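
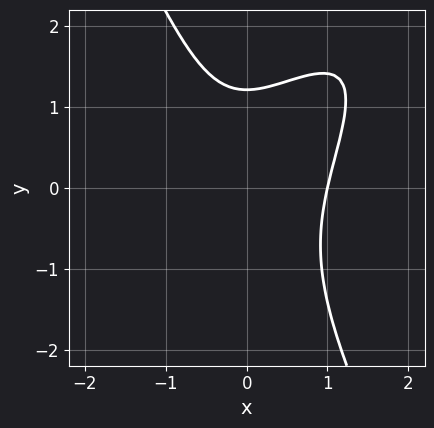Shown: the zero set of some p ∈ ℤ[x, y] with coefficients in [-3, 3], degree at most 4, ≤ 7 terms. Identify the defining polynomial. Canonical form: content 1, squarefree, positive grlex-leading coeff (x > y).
(a) deg p = 3. No degree-2 curve has this shape.
(b) Checking where it meets the axes: one x-axis crossing is at x = 1.
(c) These observations pin down the coefficients.

3*x^3 - 3*x^2*y + y^3 + y - 3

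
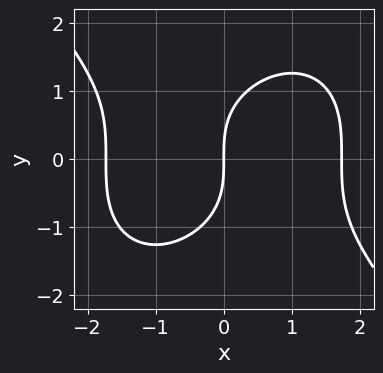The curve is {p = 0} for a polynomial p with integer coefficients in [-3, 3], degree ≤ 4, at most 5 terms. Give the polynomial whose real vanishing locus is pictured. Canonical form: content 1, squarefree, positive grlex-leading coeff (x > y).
x^3 + y^3 - 3*x

The degree is 3 — the shape is more complex than any degree-2 curve.
From the axis intercepts and sections: it meets the y-axis at y = 0 (among the integer gridlines); it meets the x-axis at x = 0 (among the integer gridlines).
Together with the visible shape, these determine p as stated.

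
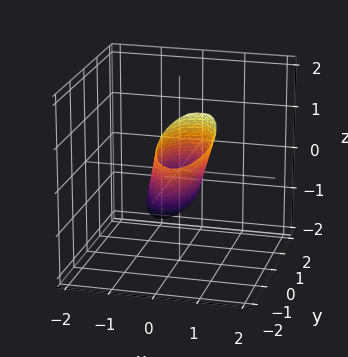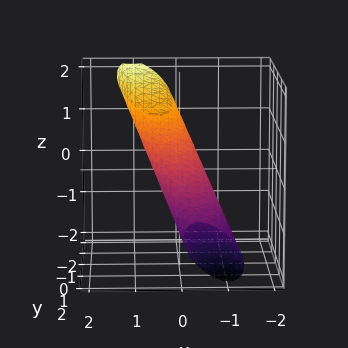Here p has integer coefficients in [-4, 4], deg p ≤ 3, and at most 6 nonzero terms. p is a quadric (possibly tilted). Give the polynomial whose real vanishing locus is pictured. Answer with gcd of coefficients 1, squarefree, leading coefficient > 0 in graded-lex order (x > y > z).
1. deg p = 2.
2. Observable constraints: the y-axis gridline crossings are at y ∈ {-1, 1}.
3. Solving for integer coefficients yields p as stated.

3*x^2 - 3*x*z + y^2 + 3*y*z + 3*z^2 - 1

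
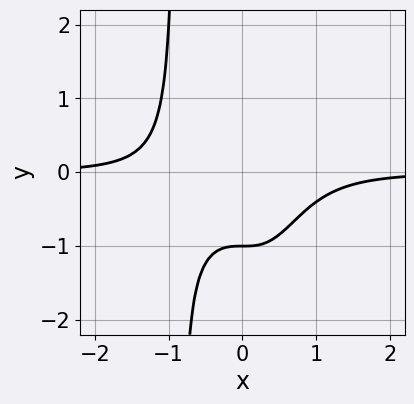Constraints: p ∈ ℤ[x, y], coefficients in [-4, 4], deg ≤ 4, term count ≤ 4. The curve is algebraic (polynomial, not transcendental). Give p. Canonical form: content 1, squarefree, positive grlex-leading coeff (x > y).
3*x^3*y + 2*y + 2

1. The degree is 4 — the shape is more complex than any degree-3 curve.
2. From the visible intercepts: no x-intercept at any integer in the box; one y-axis crossing is at y = -1.
3. Matching integer coefficients to the picture gives p.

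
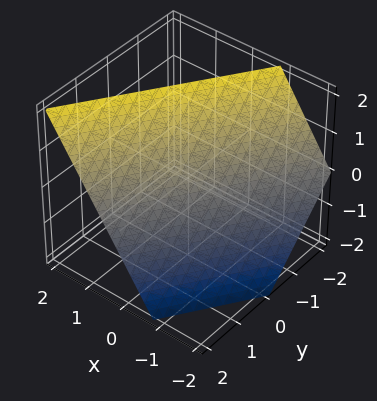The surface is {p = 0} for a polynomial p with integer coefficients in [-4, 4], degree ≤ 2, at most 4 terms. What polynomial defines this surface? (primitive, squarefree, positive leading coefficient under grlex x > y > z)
1. The degree is 1 — every cross-section is a straight line — this is a plane.
2. Checking where it meets the axes: it meets the z-axis at z = 1 (among the integer gridlines); it meets the y-axis at y = 1 (among the integer gridlines).
3. Assembling these constraints gives the stated polynomial.

3*x - 2*y - 2*z + 2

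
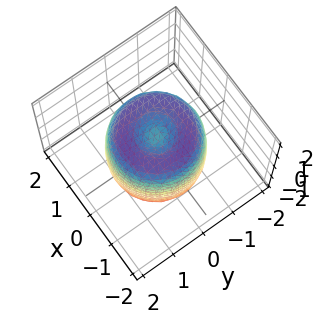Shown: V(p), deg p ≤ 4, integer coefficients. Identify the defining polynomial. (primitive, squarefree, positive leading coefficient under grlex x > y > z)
2*x^4 + 4*x^2*y^2 + 2*y^4 - 3*x^2 - 3*y^2 + z^2 - 1

The degree is 4 — no degree-3 surface has this shape.
By symmetry, the surface is invariant under rotation about z: p = q(x² + y², z).
Reading off the gridlines: the z-axis gridline crossings are at z ∈ {-1, 1}; a circular section at z = 0 has radius between 1 and 2.
The integer polynomial consistent with all of this is the stated p.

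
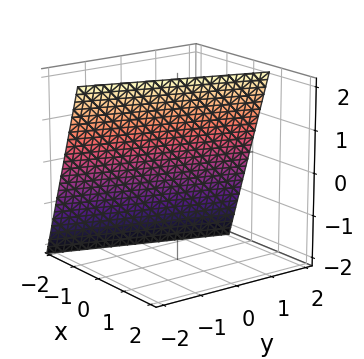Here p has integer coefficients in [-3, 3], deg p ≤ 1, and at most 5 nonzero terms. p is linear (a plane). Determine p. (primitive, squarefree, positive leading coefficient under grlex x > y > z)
First, deg p = 1. The surface is flat (a plane).
Next, observable constraints: it crosses the y-axis at the gridline y = 2; one z-axis crossing is at z = 2.
Finally, these observations pin down the coefficients.

3*x - y - z + 2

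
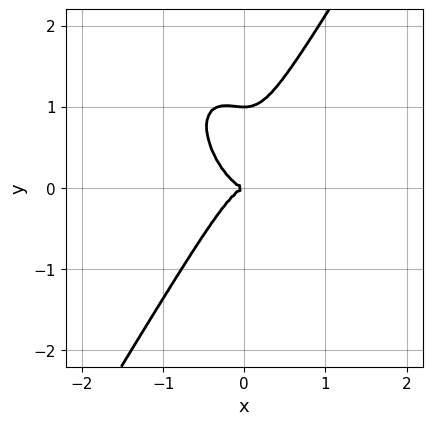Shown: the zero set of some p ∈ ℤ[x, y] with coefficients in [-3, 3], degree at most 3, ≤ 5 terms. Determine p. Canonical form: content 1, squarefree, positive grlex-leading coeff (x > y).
3*x^3 + x^2*y - y^3 + y^2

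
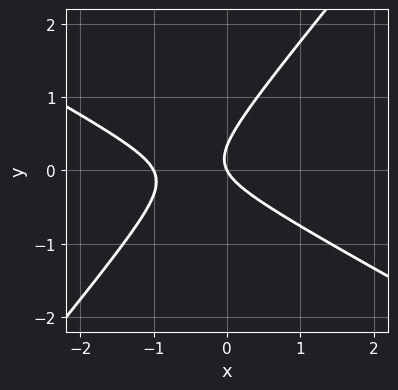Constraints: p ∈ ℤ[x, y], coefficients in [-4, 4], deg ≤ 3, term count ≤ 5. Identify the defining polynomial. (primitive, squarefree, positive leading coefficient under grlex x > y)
2*x^2 + 2*x*y - 3*y^2 + 2*x + y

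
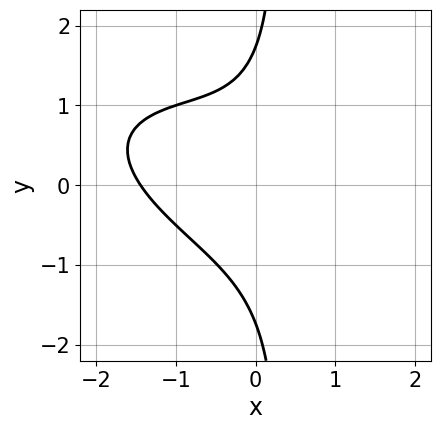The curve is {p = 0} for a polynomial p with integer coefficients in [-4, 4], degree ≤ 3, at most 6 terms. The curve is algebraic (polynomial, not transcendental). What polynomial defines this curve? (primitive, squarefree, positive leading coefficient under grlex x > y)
Degree: the shape is more complex than any degree-2 curve, so deg p = 3.
Solving for integer coefficients yields p as stated.

x^3 + 2*x^2*y + 3*x*y^2 - y^2 + 3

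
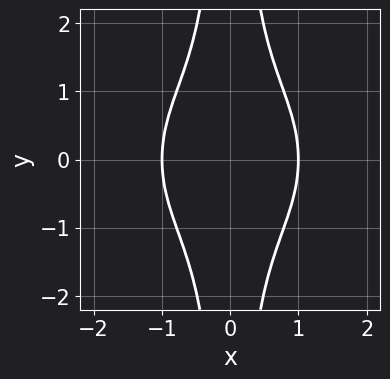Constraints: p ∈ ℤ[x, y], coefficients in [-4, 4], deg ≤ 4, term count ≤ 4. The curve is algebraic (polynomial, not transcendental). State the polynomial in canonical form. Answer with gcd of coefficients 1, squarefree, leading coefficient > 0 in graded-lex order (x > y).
x^4 + x^2*y^2 - 1

(a) The degree is 4 — the shape is more complex than any degree-3 curve.
(b) Symmetries: it's symmetric under y → −y, forcing even powers of y; it's symmetric under x → −x, forcing even powers of x.
(c) From the axis intercepts and sections: no y-intercept at any integer in the box; among the integer gridlines, it crosses the x-axis at x ∈ {-1, 1}.
(d) Matching integer coefficients to the picture gives p.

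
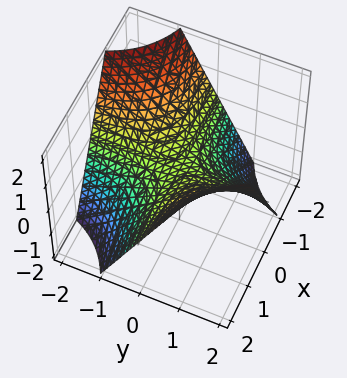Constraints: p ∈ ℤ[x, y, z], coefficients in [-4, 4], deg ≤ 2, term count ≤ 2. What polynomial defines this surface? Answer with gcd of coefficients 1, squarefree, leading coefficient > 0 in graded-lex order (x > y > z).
deg p = 2.
From the axis intercepts and sections: every point of the y-axis in the box is on the surface; every point of the x-axis in the box is on the surface; it meets the z-axis at z = 0 (among the integer gridlines).
These observations pin down the coefficients.

x*y - z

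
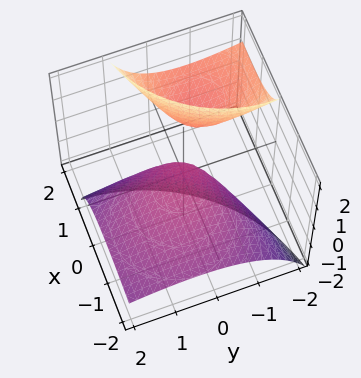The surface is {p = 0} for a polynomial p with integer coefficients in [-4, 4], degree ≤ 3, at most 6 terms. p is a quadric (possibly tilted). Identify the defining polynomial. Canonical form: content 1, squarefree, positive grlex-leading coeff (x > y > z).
x^2 - 3*x*z + y^2 + 2*y*z + 2*z

First, the picture has 2 separate pieces. They look like related sheets of one shape, so recover p as a whole.
Then, the degree is 2 — the shape is more complex than any degree-1 surface.
Next, against the integer gridlines: one x-axis crossing is at x = 0; it crosses the z-axis at the gridline z = 0; it crosses the y-axis at the gridline y = 0.
Finally, fitting integer coefficients to these (and the overall shape) gives p.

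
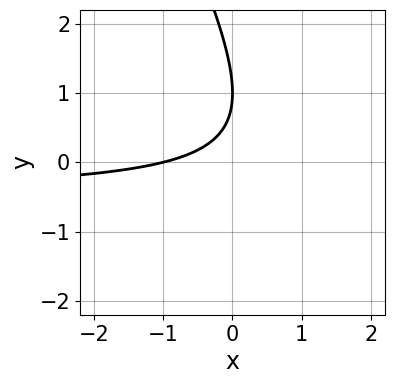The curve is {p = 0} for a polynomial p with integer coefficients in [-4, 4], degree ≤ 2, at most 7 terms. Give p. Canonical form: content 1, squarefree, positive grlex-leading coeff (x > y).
2*x*y + y^2 + x - 2*y + 1

(a) The degree is 2 — a generic line meets the curve in up to 2 points.
(b) Observable constraints: one y-axis crossing is at y = 1; it crosses the x-axis at the gridline x = -1.
(c) The integer polynomial consistent with all of this is the stated p.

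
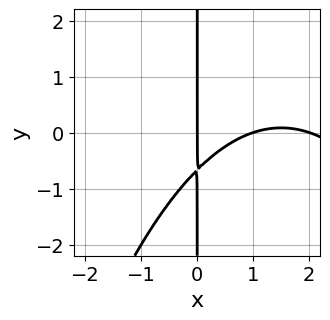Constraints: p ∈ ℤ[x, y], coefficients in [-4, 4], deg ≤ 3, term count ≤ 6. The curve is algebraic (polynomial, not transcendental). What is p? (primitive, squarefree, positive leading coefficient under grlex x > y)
x^3 - 3*x^2 + 3*x*y + 2*x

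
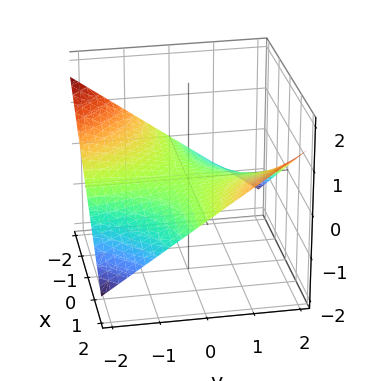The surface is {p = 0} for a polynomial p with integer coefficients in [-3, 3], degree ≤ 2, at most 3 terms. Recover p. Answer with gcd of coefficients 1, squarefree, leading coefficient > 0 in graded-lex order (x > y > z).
x*y - 3*z

(a) The degree is 2 — a saddle surface; a quadric.
(b) Checking where it meets the axes: it crosses the z-axis at the gridline z = 0; the visible y-axis segment lies entirely on the surface; the visible x-axis segment lies entirely on the surface.
(c) The integer polynomial consistent with all of this is the stated p.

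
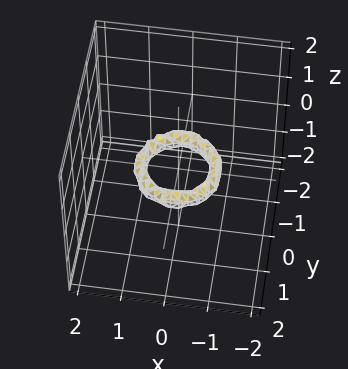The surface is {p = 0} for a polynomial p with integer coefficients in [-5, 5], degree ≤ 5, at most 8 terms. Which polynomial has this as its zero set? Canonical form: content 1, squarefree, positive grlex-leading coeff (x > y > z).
2*x^4 + 4*x^2*y^2 + 2*y^4 - 3*x^2 - 3*y^2 + 2*z^2 + 1

Degree: a generic line meets the surface in up to 4 points, so deg p = 4.
Symmetry: the z-axis is an axis of rotation, so x and y enter only as x² + y².
Reading off the gridlines: a circular section at z = 0 has radius between 0 and 1; it misses every integer gridline on the z-axis; the x-axis gridline crossings are at x ∈ {-1, 1}.
Together with the visible shape, these determine p as stated.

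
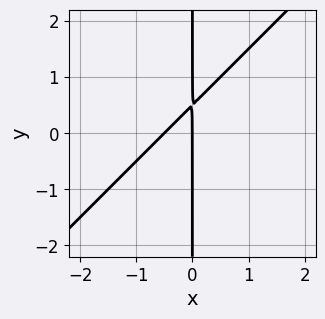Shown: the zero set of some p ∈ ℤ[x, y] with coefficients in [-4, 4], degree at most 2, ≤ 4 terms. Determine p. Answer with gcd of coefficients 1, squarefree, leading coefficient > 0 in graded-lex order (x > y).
First, deg p = 2. No degree-1 curve has this shape.
Then, against the integer gridlines: one x-axis crossing is at x = 0; every point of the y-axis in the box is on the curve.
Finally, solving for integer coefficients yields p as stated.

2*x^2 - 2*x*y + x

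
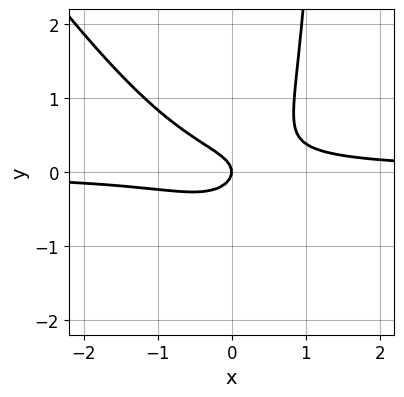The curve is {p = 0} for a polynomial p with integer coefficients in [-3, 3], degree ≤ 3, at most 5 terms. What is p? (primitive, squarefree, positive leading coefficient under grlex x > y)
3*x^2*y + 2*x*y^2 - 3*y^2 - x

The degree is 3 — no degree-2 curve has this shape.
Checking where it meets the axes: one x-axis crossing is at x = 0; one y-axis crossing is at y = 0.
Together with the visible shape, these determine p as stated.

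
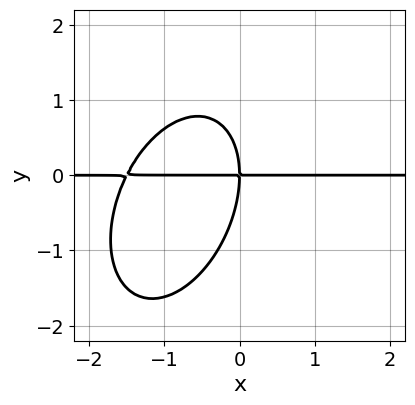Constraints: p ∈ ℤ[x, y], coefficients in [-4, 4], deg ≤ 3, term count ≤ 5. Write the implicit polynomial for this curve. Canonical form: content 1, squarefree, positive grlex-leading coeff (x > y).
2*x^2*y - x*y^2 + y^3 + 3*x*y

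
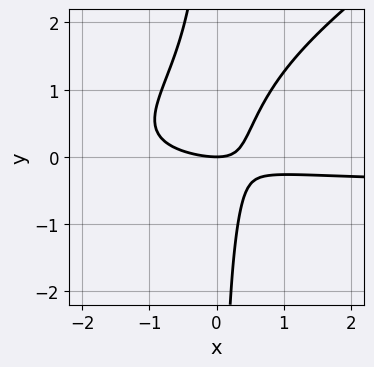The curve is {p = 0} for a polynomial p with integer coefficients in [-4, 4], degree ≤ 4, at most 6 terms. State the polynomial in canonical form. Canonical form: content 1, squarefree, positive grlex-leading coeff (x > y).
First, degree: no degree-2 curve has this shape, so deg p = 3.
Then, against the integer gridlines: it meets the y-axis at y = 0 (among the integer gridlines); one x-axis crossing is at x = 0.
Finally, assembling these constraints gives the stated polynomial.

2*x^2*y - 3*x*y^2 + x^2 + 3*x*y - 2*y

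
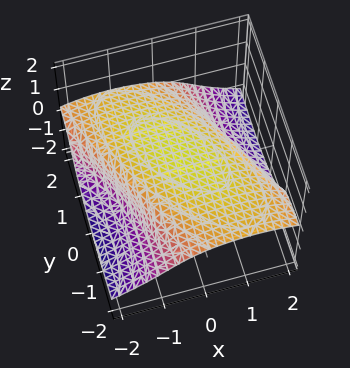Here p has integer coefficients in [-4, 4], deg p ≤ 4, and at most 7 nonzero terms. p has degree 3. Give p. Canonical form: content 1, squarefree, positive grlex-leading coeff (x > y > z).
deg p = 3. No degree-2 surface has this shape.
From the visible intercepts: no y-intercept at any integer in the box.
Matching integer coefficients to the picture gives p.

y^2*z + 3*z^3 + x^2 + x*y - 2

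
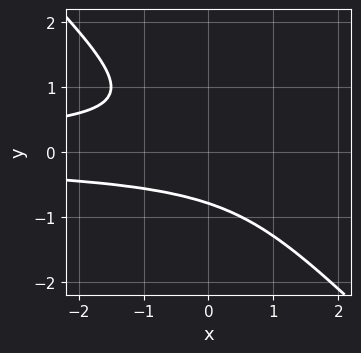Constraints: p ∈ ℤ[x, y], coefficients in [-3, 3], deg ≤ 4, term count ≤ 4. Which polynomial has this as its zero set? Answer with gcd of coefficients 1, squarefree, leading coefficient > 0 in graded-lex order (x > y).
1. Degree: the shape is more complex than any degree-2 curve, so deg p = 3.
2. Reading off the gridlines: the curve avoids every integer x-axis point in the box.
3. Matching integer coefficients to the picture gives p.

2*x*y^2 + 2*y^3 + 1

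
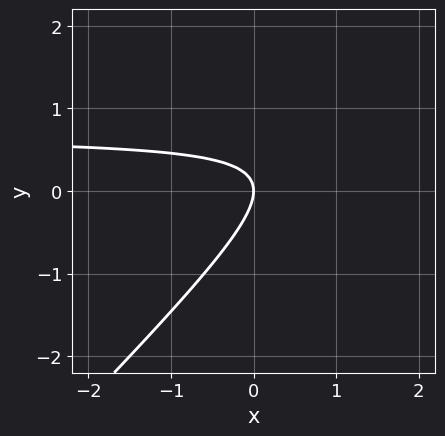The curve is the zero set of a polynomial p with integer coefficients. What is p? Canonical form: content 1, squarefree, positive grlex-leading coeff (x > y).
3*x*y - 3*y^2 - 2*x

1. The degree is 2 — the shape is more complex than any degree-1 curve.
2. Checking where it meets the axes: it meets the x-axis at x = 0 (among the integer gridlines); it crosses the y-axis at the gridline y = 0.
3. Solving for integer coefficients yields p as stated.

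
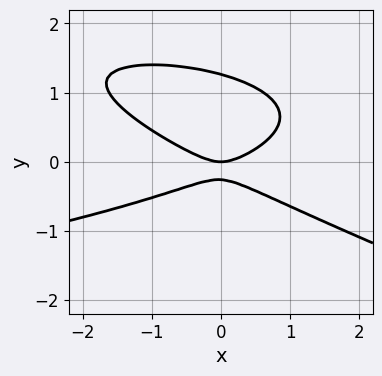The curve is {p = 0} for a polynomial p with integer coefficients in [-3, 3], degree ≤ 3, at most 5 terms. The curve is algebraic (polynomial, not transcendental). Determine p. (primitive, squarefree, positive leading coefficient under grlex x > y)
x*y^2 + 3*y^3 + x^2 - 3*y^2 - y

First, the degree is 3 — the shape is more complex than any degree-2 curve.
Then, checking where it meets the axes: it crosses the x-axis at the gridline x = 0; one y-axis crossing is at y = 0.
Finally, together with the visible shape, these determine p as stated.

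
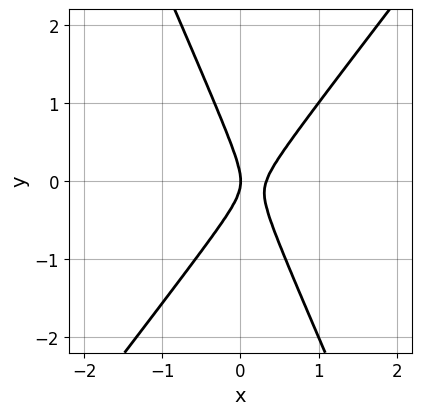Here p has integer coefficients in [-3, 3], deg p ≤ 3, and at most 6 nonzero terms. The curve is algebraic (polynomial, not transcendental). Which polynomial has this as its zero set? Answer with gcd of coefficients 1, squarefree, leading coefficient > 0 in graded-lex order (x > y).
3*x^2 - x*y - y^2 - x

First, deg p = 2. A generic line meets the curve in up to 2 points.
Then, checking where it meets the axes: one y-axis crossing is at y = 0; it crosses the x-axis at the gridline x = 0.
Finally, matching integer coefficients to the picture gives p.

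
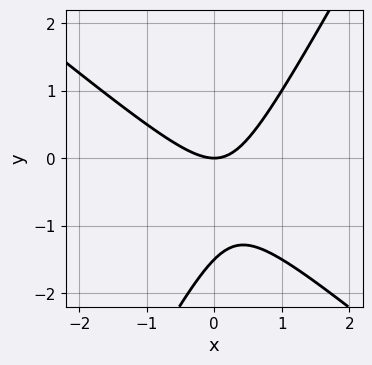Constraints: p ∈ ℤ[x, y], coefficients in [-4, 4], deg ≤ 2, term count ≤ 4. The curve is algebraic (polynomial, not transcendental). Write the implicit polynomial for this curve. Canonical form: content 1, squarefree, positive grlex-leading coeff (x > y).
deg p = 2. The shape is more complex than any degree-1 curve.
Checking where it meets the axes: one y-axis crossing is at y = 0; it meets the x-axis at x = 0 (among the integer gridlines).
Matching integer coefficients to the picture gives p.

3*x^2 + 2*x*y - 2*y^2 - 3*y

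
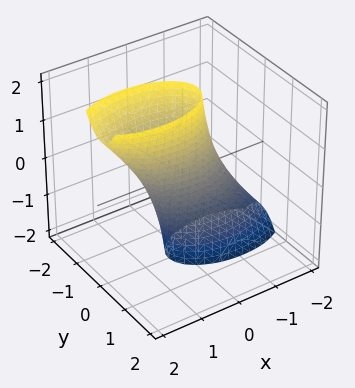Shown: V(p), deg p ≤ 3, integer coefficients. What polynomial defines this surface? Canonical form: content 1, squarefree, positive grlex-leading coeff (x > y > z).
1. deg p = 2. No degree-1 surface has this shape.
2. Against the integer gridlines: the x-axis gridline crossings are at x ∈ {-1, 1}; it misses every integer gridline on the z-axis.
3. Putting this together gives p.

x^2 - x*z + 3*y^2 - 1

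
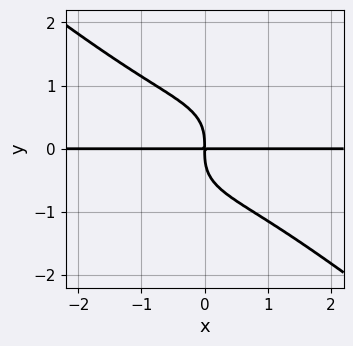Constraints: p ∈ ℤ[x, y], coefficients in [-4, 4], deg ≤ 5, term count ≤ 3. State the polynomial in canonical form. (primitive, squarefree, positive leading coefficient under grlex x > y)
(a) deg p = 4.
(b) From the axis intercepts and sections: the visible x-axis segment lies entirely on the curve.
(c) Matching integer coefficients to the picture gives p.

x^3*y + 2*y^4 + 2*x*y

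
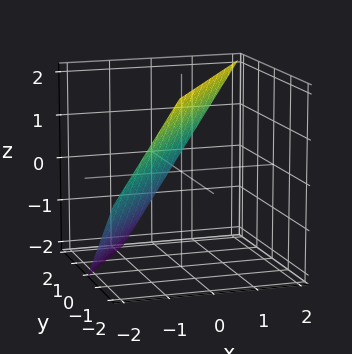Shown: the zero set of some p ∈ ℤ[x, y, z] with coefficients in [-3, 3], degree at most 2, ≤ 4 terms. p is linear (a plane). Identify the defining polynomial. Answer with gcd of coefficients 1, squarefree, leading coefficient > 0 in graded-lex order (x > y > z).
3*x - 2*y - 2*z + 2

(a) Degree: every cross-section is a straight line — this is a plane, so deg p = 1.
(b) Against the integer gridlines: it crosses the y-axis at the gridline y = 1; it meets the z-axis at z = 1 (among the integer gridlines).
(c) Assembling these constraints gives the stated polynomial.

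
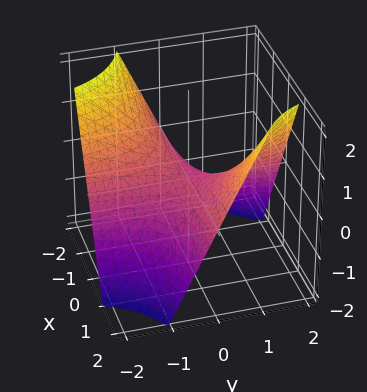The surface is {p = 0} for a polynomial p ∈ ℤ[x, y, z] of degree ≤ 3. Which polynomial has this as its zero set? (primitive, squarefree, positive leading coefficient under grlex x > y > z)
x*y - z

(a) The degree is 2 — a saddle surface; a quadric.
(b) Against the integer gridlines: one z-axis crossing is at z = 0; every point of the y-axis in the box is on the surface; the visible x-axis segment lies entirely on the surface.
(c) Together with the visible shape, these determine p as stated.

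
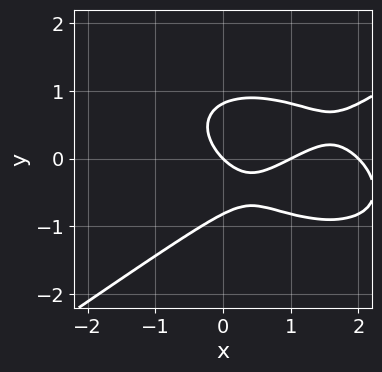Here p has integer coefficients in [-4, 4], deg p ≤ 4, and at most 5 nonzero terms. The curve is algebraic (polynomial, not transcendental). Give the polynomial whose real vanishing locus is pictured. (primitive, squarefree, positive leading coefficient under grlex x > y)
x^3 - 3*y^3 - 3*x^2 + 2*x + 2*y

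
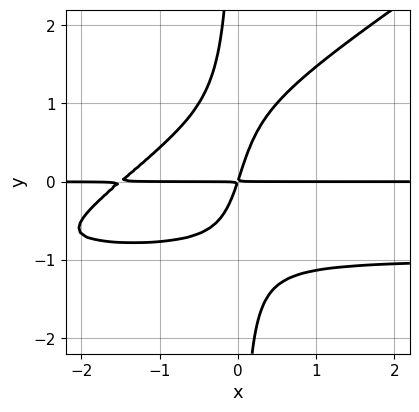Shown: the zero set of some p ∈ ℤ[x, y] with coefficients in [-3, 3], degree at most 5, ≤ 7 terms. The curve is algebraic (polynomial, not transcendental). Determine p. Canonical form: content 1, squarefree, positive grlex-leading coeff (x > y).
First, deg p = 4. A generic line meets the curve in up to 4 points.
Then, from the visible intercepts: the visible x-axis segment lies entirely on the curve.
Finally, fitting integer coefficients to these (and the overall shape) gives p.

2*x^2*y^2 - 3*x*y^3 + 2*x^2*y + 3*x*y - y^2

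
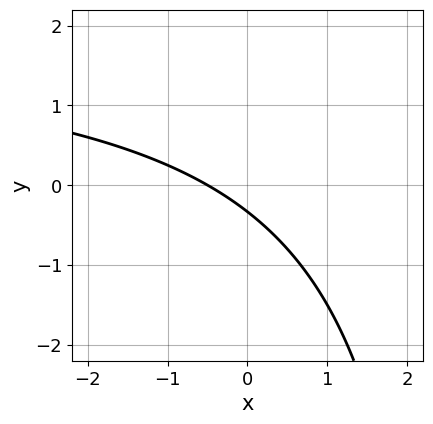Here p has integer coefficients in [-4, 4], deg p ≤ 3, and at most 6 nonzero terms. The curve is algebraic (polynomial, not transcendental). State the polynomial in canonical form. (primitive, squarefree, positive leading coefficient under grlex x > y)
x*y - 2*x - 3*y - 1

The degree is 2 — the shape is more complex than any degree-1 curve.
Matching integer coefficients to the picture gives p.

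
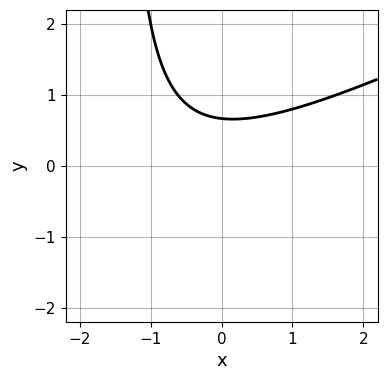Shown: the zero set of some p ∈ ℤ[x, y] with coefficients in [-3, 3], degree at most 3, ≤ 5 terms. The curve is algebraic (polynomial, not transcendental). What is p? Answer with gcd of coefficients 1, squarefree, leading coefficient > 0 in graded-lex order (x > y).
x^2 - 2*x*y + x - 3*y + 2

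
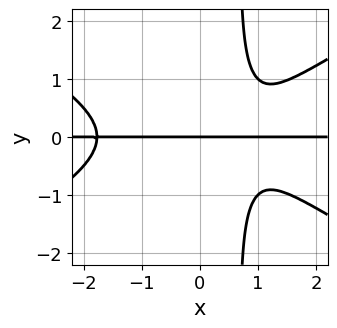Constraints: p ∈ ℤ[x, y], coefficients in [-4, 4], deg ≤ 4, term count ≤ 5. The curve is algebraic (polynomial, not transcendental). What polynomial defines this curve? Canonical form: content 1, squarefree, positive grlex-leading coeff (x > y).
1. The degree is 4 — no degree-3 curve has this shape.
2. From the visible intercepts: the visible x-axis segment lies entirely on the curve; one y-axis crossing is at y = 0.
3. These observations pin down the coefficients.

x^3*y - 3*x*y^3 + 2*y^3 - 2*x*y + 2*y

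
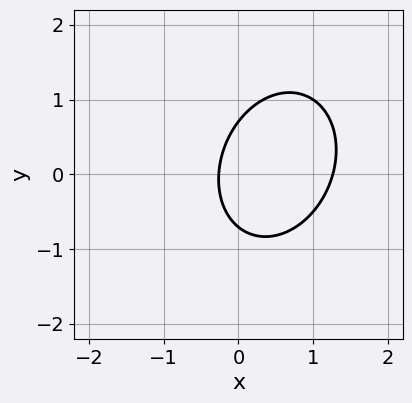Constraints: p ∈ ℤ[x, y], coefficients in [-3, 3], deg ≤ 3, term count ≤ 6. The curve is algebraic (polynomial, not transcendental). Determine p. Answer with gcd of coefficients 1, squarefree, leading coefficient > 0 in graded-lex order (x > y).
3*x^2 - x*y + 2*y^2 - 3*x - 1

deg p = 2. A generic line meets the curve in up to 2 points.
The integer polynomial consistent with all of this is the stated p.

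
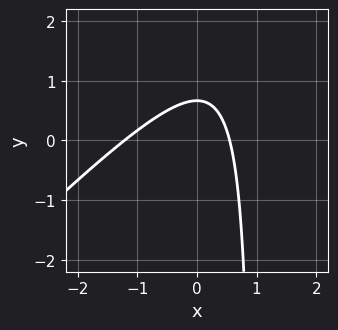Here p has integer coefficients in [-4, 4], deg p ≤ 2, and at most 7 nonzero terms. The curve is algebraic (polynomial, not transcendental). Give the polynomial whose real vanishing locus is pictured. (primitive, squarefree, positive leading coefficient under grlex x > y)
1. deg p = 2. A generic line meets the curve in up to 2 points.
2. The integer polynomial consistent with all of this is the stated p.

3*x^2 - 3*x*y + 2*x + 3*y - 2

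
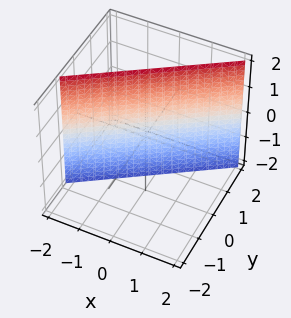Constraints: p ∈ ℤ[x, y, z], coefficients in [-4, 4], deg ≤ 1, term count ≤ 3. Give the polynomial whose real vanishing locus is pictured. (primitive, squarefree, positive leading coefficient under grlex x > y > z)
1. Degree: the surface is flat (a plane), so deg p = 1.
2. Against the integer gridlines: it misses every integer gridline on the z-axis; it meets the x-axis at x = -1 (among the integer gridlines).
3. Together with the visible shape, these determine p as stated.

2*x - 3*y + 2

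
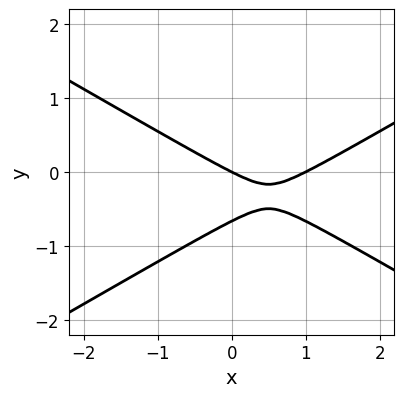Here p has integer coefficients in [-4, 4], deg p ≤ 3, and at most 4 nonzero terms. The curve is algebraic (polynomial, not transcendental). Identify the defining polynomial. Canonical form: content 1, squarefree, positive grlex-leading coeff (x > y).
x^2 - 3*y^2 - x - 2*y

1. deg p = 2. No degree-1 curve has this shape.
2. From the visible intercepts: one y-axis crossing is at y = 0; among the integer gridlines, it crosses the x-axis at x ∈ {0, 1}.
3. These observations pin down the coefficients.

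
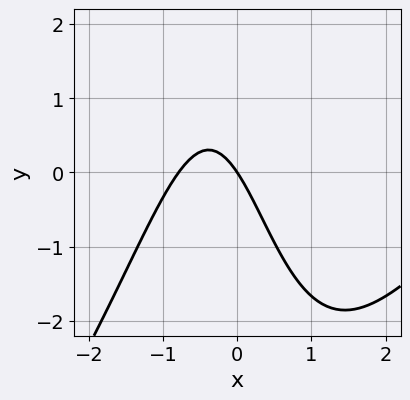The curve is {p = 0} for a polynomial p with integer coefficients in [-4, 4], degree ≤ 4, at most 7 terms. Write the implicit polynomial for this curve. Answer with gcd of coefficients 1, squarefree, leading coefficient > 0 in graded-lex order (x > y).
x^3 - x^2*y - 3*x^2 - 3*x - 2*y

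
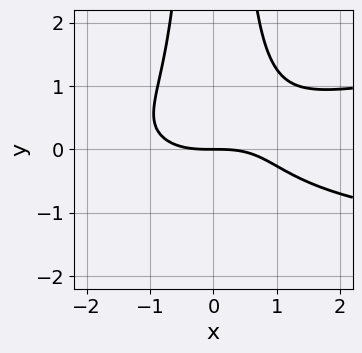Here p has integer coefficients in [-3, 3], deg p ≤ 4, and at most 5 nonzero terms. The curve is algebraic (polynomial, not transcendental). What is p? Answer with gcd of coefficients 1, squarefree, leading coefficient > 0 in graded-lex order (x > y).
3*x^2*y^2 - x^3 - 3*y

First, deg p = 4. No degree-3 curve has this shape.
Next, checking where it meets the axes: it meets the y-axis at y = 0 (among the integer gridlines); it meets the x-axis at x = 0 (among the integer gridlines).
Finally, putting this together gives p.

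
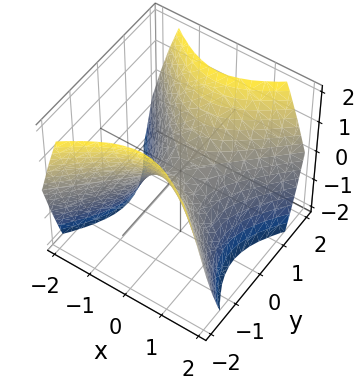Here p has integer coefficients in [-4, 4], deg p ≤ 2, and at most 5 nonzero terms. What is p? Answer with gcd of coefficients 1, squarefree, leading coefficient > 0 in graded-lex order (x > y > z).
x^2 - y^2 + z

(a) The degree is 2 — a hyperbolic paraboloid; a quadric.
(b) Symmetries: the x ↦ −x reflection is a symmetry, so x appears only in even powers; it's symmetric under y → −y, forcing even powers of y.
(c) Checking where it meets the axes: it crosses the z-axis at the gridline z = 0; it crosses the y-axis at the gridline y = 0; it crosses the x-axis at the gridline x = 0.
(d) Together with the visible shape, these determine p as stated.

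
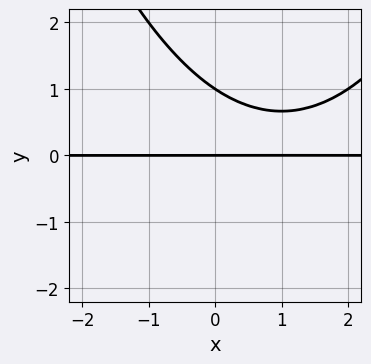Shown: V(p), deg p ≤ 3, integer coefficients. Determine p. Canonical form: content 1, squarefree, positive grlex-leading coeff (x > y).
First, the degree is 3 — the shape is more complex than any degree-2 curve.
Then, against the integer gridlines: the y-axis gridline crossings are at y ∈ {0, 1}; the visible x-axis segment lies entirely on the curve.
Finally, putting this together gives p.

x^2*y - 2*x*y - 3*y^2 + 3*y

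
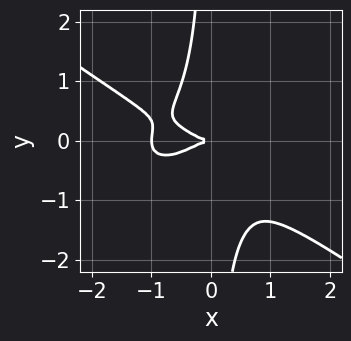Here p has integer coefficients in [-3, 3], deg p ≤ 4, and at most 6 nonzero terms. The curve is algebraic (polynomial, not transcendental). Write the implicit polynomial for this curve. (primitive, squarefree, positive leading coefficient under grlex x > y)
(a) The degree is 4 — the shape is more complex than any degree-3 curve.
(b) Against the integer gridlines: among the integer gridlines, it crosses the x-axis at x ∈ {-1, 0}; it meets the y-axis at y = 0 (among the integer gridlines).
(c) The integer polynomial consistent with all of this is the stated p.

x^4 + 3*x*y^3 + x^3 + x*y^2 + 2*y^2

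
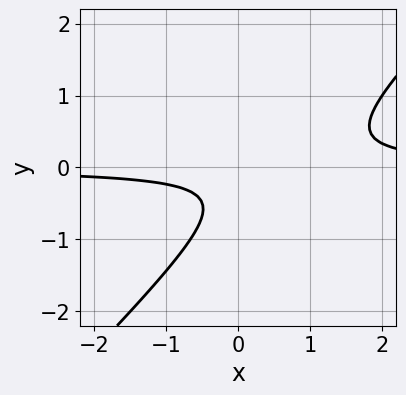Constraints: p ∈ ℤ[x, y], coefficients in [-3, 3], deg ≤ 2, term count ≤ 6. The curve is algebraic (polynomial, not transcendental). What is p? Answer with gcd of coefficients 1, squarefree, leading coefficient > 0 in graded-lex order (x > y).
1. Degree: no degree-1 curve has this shape, so deg p = 2.
2. Checking where it meets the axes: the curve avoids every integer y-axis point in the box; no x-intercept at any integer in the box.
3. Fitting integer coefficients to these (and the overall shape) gives p.

3*x*y - 3*y^2 - 2*y - 1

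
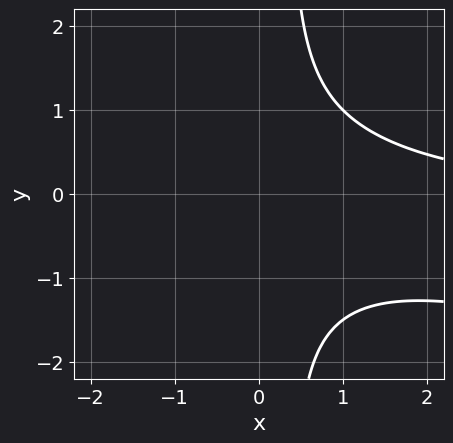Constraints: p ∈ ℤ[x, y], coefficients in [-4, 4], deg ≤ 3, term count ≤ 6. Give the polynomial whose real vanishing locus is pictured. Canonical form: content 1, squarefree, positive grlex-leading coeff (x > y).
x^2*y + 3*x*y^2 - y^2 - 3

1. Degree: the shape is more complex than any degree-2 curve, so deg p = 3.
2. Against the integer gridlines: the curve avoids every integer x-axis point in the box; no y-intercept at any integer in the box.
3. These observations pin down the coefficients.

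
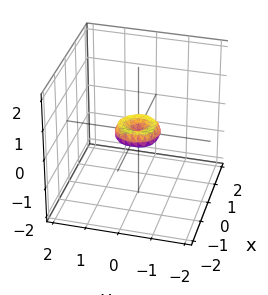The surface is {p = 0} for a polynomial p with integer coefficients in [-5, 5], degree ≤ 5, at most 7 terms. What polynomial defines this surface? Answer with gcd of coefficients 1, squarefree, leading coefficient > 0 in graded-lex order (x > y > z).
1. The degree is 4 — no degree-3 surface has this shape.
2. Symmetries: rotational symmetry about the z-axis ⇒ p depends on x, y only through x² + y².
3. Against the integer gridlines: one y-axis crossing is at y = 0; it crosses the z-axis at the gridline z = 0.
4. Solving for integer coefficients yields p as stated.

2*x^4 + 4*x^2*y^2 + 2*y^4 - x^2 - y^2 + 2*z^2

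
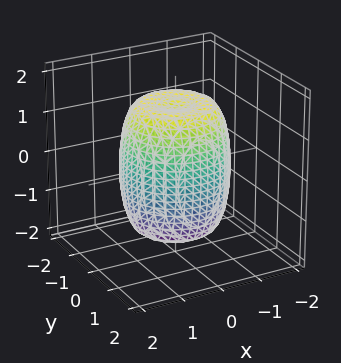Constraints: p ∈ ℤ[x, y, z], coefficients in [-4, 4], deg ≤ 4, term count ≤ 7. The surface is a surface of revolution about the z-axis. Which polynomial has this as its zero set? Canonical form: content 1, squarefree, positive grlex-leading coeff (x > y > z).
2*x^4 + 4*x^2*y^2 + 2*y^4 - 2*x^2 - 2*y^2 + z^2 - 2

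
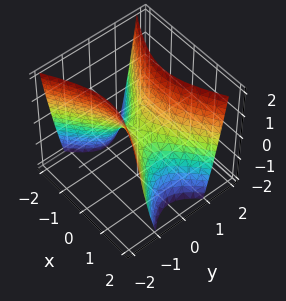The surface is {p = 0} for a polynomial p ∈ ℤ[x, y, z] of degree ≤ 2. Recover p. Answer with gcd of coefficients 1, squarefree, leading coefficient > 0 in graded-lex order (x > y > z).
First, degree: a saddle surface; a quadric, so deg p = 2.
Then, symmetries: the x ↦ −x reflection is a symmetry, so x appears only in even powers; mirror symmetry y ↦ −y ⇒ only even powers of y.
Next, from the visible intercepts: it meets the x-axis at x = 0 (among the integer gridlines); one z-axis crossing is at z = 0; it crosses the y-axis at the gridline y = 0.
Finally, solving for integer coefficients yields p as stated.

x^2 - 2*y^2 + z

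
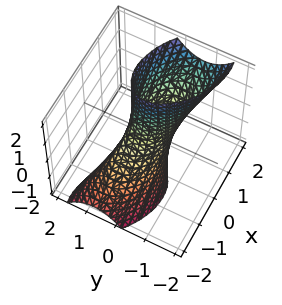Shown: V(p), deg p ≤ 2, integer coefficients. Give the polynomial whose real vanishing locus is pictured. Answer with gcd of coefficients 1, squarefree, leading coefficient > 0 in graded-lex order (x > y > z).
2*x^2 + 2*x*y - 2*x*z + 3*y^2 - 1

(a) The degree is 2 — a generic line meets the surface in up to 2 points.
(b) Reading off the gridlines: it misses every integer gridline on the z-axis.
(c) Solving for integer coefficients yields p as stated.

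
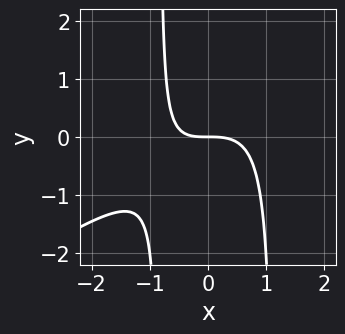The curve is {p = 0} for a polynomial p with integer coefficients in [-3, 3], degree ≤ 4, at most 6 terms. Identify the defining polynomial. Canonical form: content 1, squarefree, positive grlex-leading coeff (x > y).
2*x^3 - 3*x^2*y + x*y + 3*y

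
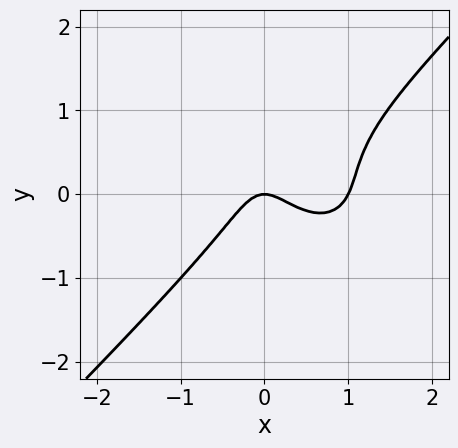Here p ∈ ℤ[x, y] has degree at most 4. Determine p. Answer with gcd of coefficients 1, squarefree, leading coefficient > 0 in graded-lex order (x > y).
2*x^3 - 2*y^3 - 2*x^2 + y^2 - y

The degree is 3 — the shape is more complex than any degree-2 curve.
Observable constraints: the x-axis gridline crossings are at x ∈ {0, 1}; one y-axis crossing is at y = 0.
Together with the visible shape, these determine p as stated.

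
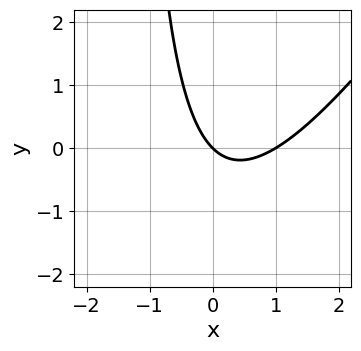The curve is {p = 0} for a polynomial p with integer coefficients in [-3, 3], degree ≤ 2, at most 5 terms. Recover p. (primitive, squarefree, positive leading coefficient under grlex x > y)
3*x^2 - 2*x*y - 3*x - 3*y

Degree: the shape is more complex than any degree-1 curve, so deg p = 2.
Checking where it meets the axes: it crosses the y-axis at the gridline y = 0; the x-axis gridline crossings are at x ∈ {0, 1}.
Matching integer coefficients to the picture gives p.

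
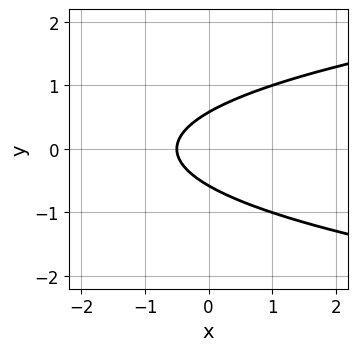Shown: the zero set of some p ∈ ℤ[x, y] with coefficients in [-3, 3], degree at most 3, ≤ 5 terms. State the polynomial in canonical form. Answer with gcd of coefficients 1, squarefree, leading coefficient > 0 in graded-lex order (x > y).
1. The degree is 2 — the shape is more complex than any degree-1 curve.
2. Symmetries: it's symmetric under y → −y, forcing even powers of y.
3. Putting this together gives p.

3*y^2 - 2*x - 1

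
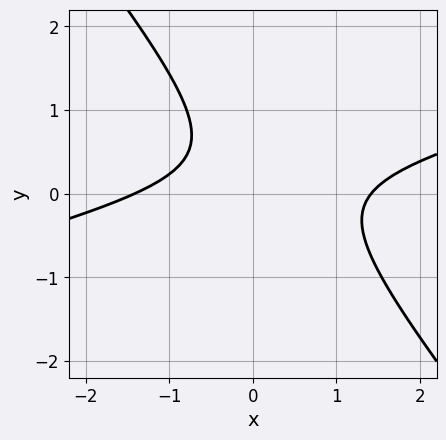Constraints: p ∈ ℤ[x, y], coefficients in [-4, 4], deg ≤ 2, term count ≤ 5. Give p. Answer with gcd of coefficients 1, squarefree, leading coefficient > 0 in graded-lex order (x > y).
x^2 - 3*x*y - 3*y^2 + 2*y - 2

First, the degree is 2 — a generic line meets the curve in up to 2 points.
Then, reading off the gridlines: no y-intercept at any integer in the box.
Finally, assembling these constraints gives the stated polynomial.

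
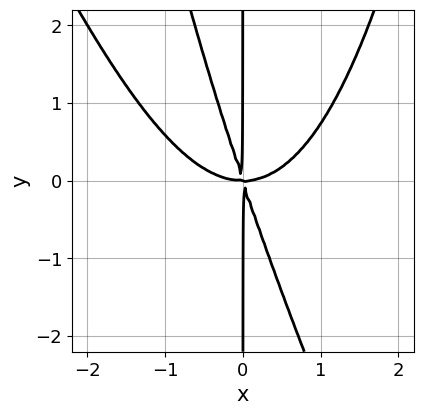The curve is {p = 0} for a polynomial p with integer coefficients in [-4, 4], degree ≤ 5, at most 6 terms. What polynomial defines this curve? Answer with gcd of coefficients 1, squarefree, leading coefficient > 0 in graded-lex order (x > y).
(a) Degree: the shape is more complex than any degree-3 curve, so deg p = 4.
(b) Against the integer gridlines: the visible y-axis segment lies entirely on the curve.
(c) Fitting integer coefficients to these (and the overall shape) gives p.

2*x^4 + x^3*y - 3*x^2*y - x*y^2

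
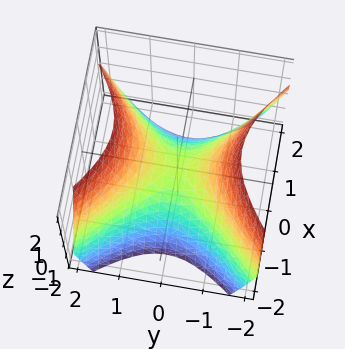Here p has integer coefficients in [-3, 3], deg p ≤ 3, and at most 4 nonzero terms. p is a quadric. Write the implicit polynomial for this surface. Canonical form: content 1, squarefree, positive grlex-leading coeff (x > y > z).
x^2 - y^2 + z

Degree: a saddle surface; a quadric, so deg p = 2.
Symmetries: it's symmetric under x → −x, forcing even powers of x; mirror symmetry y ↦ −y ⇒ only even powers of y.
Observable constraints: it meets the y-axis at y = 0 (among the integer gridlines); it crosses the z-axis at the gridline z = 0.
Fitting integer coefficients to these (and the overall shape) gives p.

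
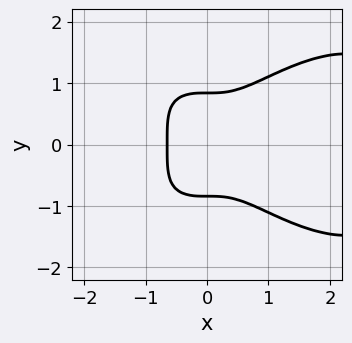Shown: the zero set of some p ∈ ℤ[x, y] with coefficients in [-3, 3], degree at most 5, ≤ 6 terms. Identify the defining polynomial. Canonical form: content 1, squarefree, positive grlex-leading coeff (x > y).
x^4 + 2*y^4 - 3*x^3 - 1

First, deg p = 4. A generic line meets the curve in up to 4 points.
Next, symmetries: it's symmetric under y → −y, forcing even powers of y.
Finally, assembling these constraints gives the stated polynomial.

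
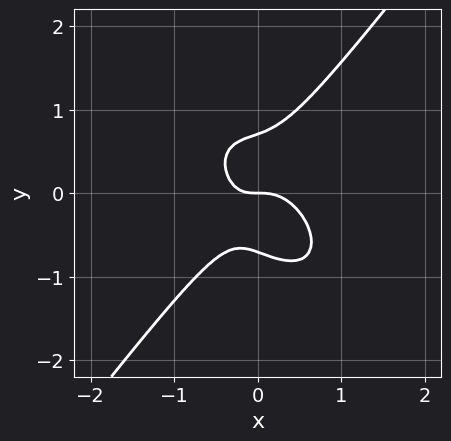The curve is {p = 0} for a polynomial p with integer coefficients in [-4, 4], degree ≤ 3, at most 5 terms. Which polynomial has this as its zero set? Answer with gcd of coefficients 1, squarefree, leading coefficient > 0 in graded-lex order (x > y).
3*x^3 + x^2*y - 2*y^3 + x*y + y

1. deg p = 3.
2. Observable constraints: it crosses the x-axis at the gridline x = 0; one y-axis crossing is at y = 0.
3. Solving for integer coefficients yields p as stated.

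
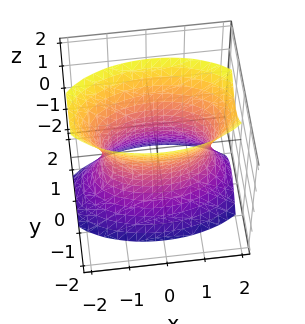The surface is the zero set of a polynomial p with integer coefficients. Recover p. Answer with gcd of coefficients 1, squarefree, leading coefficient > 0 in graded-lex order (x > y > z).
x^2 + 3*y^2 - z^2 - 2

(a) The degree is 2 — an hourglass — one-sheet hyperboloid; a quadric.
(b) Symmetries: it's symmetric under x → −x, forcing even powers of x; it's symmetric under z → −z, forcing even powers of z; it's symmetric under y → −y, forcing even powers of y.
(c) From the axis intercepts and sections: the surface avoids every integer z-axis point in the box.
(d) Assembling these constraints gives the stated polynomial.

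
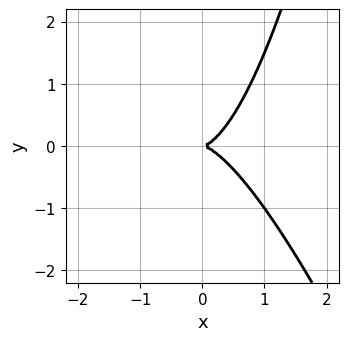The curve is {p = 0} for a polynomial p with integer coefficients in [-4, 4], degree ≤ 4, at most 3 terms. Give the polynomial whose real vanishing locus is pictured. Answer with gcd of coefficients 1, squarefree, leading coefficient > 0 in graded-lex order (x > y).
(a) Degree: no degree-2 curve has this shape, so deg p = 3.
(b) Reading off the gridlines: one x-axis crossing is at x = 0; one y-axis crossing is at y = 0.
(c) The integer polynomial consistent with all of this is the stated p.

3*x^3 + x^2*y - 2*y^2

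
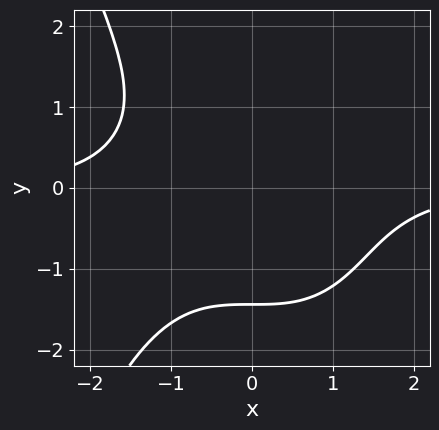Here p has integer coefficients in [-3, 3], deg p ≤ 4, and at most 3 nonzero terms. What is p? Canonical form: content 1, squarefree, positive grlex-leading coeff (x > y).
(a) deg p = 4. A generic line meets the curve in up to 4 points.
(b) Reading off the gridlines: no x-intercept at any integer in the box.
(c) These observations pin down the coefficients.

x^3*y + y^3 + 3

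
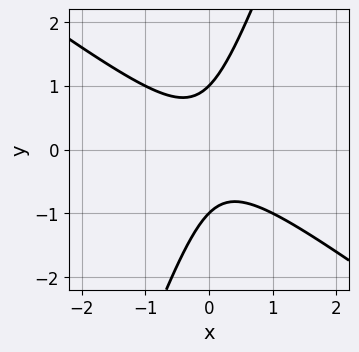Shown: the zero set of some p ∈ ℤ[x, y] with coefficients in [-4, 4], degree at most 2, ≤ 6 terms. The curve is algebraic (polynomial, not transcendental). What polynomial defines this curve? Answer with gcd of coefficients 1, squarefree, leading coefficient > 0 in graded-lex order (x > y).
2*x^2 + 2*x*y - y^2 + 1

Degree: the shape is more complex than any degree-1 curve, so deg p = 2.
Reading off the gridlines: no x-intercept at any integer in the box; among the integer gridlines, it crosses the y-axis at y ∈ {-1, 1}.
The integer polynomial consistent with all of this is the stated p.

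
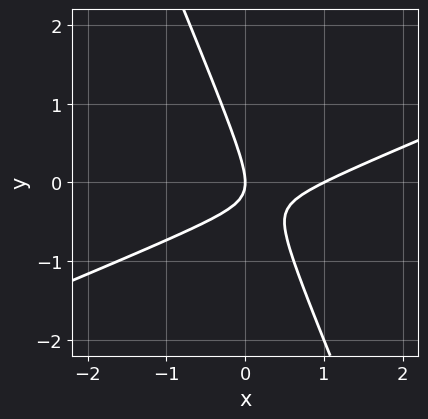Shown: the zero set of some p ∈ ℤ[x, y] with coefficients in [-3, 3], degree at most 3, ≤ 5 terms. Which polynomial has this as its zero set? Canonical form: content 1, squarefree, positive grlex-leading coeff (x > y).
First, the degree is 2 — a generic line meets the curve in up to 2 points.
Next, checking where it meets the axes: it meets the y-axis at y = 0 (among the integer gridlines); among the integer gridlines, it crosses the x-axis at x ∈ {0, 1}.
Finally, putting this together gives p.

x^2 - 2*x*y - y^2 - x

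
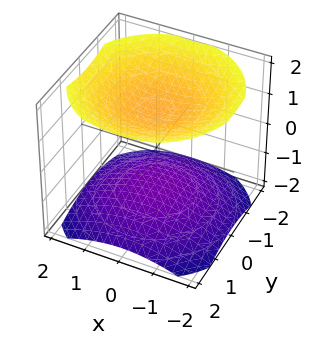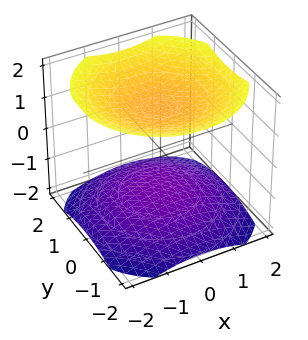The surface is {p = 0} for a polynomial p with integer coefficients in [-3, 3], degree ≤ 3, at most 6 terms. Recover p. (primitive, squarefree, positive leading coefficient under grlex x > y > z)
x^2 + y^2 - 2*z^2 + 3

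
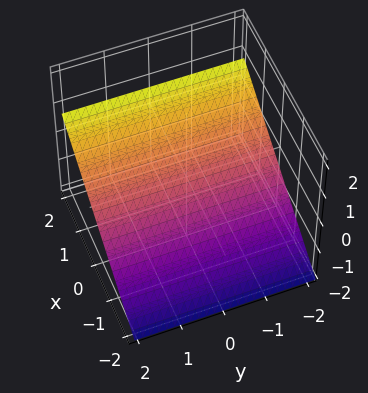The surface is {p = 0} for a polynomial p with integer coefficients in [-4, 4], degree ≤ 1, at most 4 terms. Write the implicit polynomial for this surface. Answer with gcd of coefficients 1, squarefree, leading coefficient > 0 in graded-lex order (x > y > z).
2*x - 3*z - 2

First, the degree is 1 — the surface is flat (a plane).
Next, from the axis intercepts and sections: it crosses the x-axis at the gridline x = 1; the surface avoids every integer y-axis point in the box.
Finally, these observations pin down the coefficients.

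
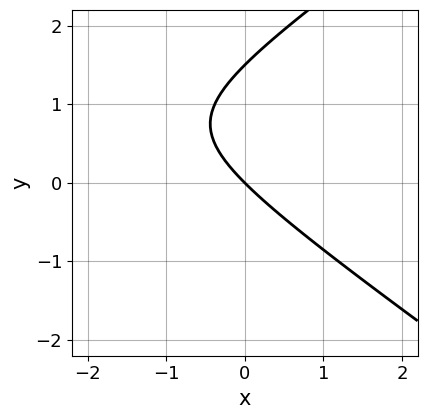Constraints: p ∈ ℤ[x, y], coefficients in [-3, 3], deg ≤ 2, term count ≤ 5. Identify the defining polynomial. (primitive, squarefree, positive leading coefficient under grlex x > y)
x^2 - 2*y^2 + 3*x + 3*y

The degree is 2 — a generic line meets the curve in up to 2 points.
Checking where it meets the axes: it crosses the x-axis at the gridline x = 0; it crosses the y-axis at the gridline y = 0.
Assembling these constraints gives the stated polynomial.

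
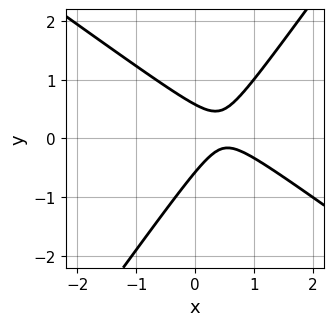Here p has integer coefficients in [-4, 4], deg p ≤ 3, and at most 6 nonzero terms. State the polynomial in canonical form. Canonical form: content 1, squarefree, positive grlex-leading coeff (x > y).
First, deg p = 2. No degree-1 curve has this shape.
Then, reading off the gridlines: it misses every integer gridline on the x-axis.
Finally, solving for integer coefficients yields p as stated.

3*x^2 + 2*x*y - 3*y^2 - 3*x + 1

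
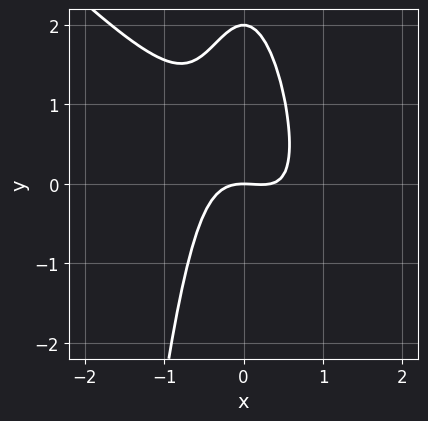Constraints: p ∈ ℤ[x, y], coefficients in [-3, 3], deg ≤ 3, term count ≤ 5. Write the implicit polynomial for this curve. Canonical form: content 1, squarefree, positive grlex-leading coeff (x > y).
First, the degree is 3 — no degree-2 curve has this shape.
Then, observable constraints: the y-axis gridline crossings are at y ∈ {0, 2}; it crosses the x-axis at the gridline x = 0.
Finally, the integer polynomial consistent with all of this is the stated p.

3*x^3 + 3*x^2*y - x^2 + y^2 - 2*y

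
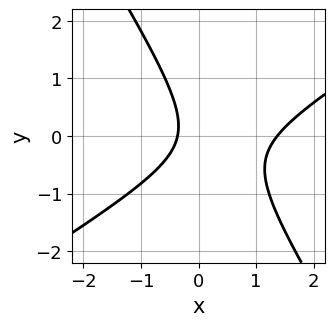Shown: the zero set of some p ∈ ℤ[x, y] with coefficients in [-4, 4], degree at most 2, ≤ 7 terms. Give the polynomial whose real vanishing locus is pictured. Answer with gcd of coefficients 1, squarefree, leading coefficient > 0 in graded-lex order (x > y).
2*x^2 - 2*x*y - 2*y^2 - 2*x - 1

First, deg p = 2.
Next, against the integer gridlines: it misses every integer gridline on the y-axis.
Finally, assembling these constraints gives the stated polynomial.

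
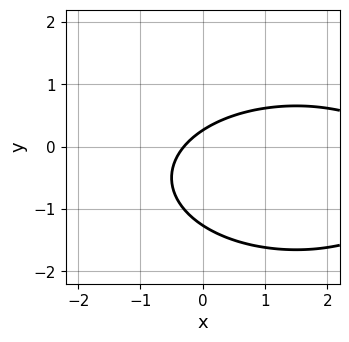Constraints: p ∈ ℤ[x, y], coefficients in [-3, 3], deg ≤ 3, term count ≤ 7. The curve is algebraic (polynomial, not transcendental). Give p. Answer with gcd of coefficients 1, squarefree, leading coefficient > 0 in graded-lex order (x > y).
x^2 + 3*y^2 - 3*x + 3*y - 1

deg p = 2. A generic line meets the curve in up to 2 points.
The integer polynomial consistent with all of this is the stated p.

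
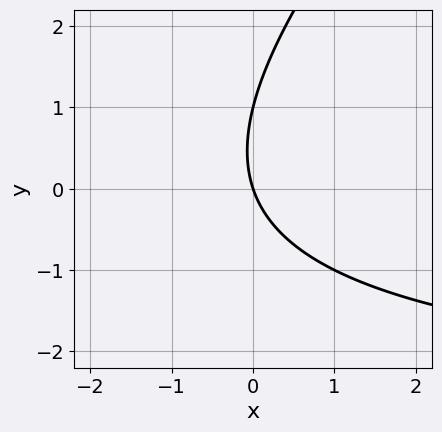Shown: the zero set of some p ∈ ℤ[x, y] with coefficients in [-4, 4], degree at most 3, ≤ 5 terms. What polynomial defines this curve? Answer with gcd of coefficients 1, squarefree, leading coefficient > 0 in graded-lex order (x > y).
First, degree: no degree-1 curve has this shape, so deg p = 2.
Then, reading off the gridlines: the y-axis gridline crossings are at y ∈ {0, 1}; it crosses the x-axis at the gridline x = 0.
Finally, putting this together gives p.

x*y - y^2 + 3*x + y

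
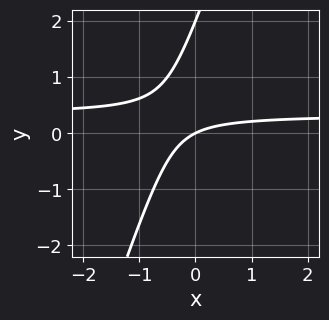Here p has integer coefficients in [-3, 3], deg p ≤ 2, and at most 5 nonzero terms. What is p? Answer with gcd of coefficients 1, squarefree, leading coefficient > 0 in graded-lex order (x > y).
(a) The degree is 2 — a generic line meets the curve in up to 2 points.
(b) From the visible intercepts: one x-axis crossing is at x = 0; the y-axis gridline crossings are at y ∈ {0, 2}.
(c) These observations pin down the coefficients.

3*x*y - y^2 - x + 2*y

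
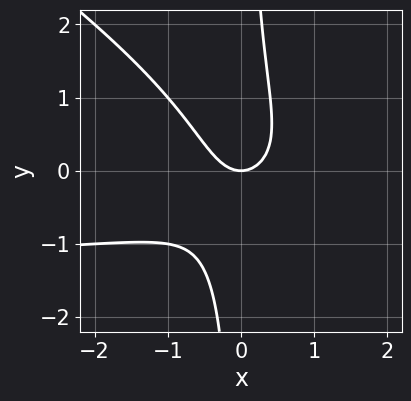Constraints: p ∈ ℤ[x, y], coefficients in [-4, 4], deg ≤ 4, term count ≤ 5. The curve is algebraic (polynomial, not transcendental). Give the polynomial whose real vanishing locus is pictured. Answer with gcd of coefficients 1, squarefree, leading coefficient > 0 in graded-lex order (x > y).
Degree: a generic line meets the curve in up to 3 points, so deg p = 3.
Reading off the gridlines: it crosses the y-axis at the gridline y = 0; it crosses the x-axis at the gridline x = 0.
Solving for integer coefficients yields p as stated.

2*x^2*y + 3*x*y^2 + 3*x^2 - 2*y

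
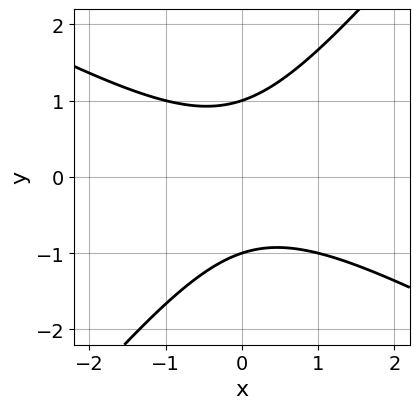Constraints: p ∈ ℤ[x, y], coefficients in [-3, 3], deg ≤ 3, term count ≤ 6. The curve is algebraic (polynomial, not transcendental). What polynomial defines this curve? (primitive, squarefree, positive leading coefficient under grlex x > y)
2*x^2 + 2*x*y - 3*y^2 + 3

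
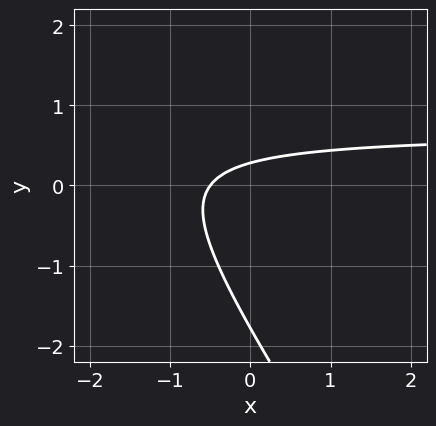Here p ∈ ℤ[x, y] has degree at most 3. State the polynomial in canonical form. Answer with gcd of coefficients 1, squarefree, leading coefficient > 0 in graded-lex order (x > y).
(a) Degree: no degree-1 curve has this shape, so deg p = 2.
(b) The integer polynomial consistent with all of this is the stated p.

3*x*y + 2*y^2 - 2*x + 3*y - 1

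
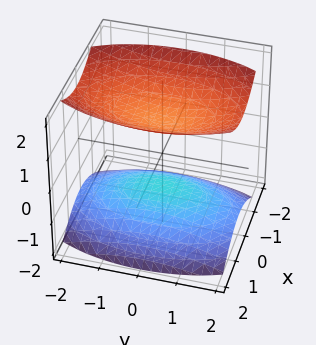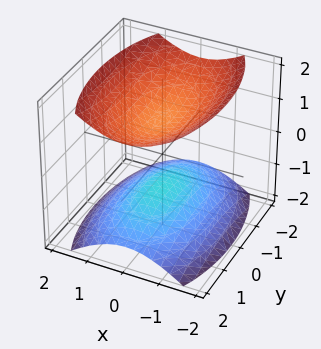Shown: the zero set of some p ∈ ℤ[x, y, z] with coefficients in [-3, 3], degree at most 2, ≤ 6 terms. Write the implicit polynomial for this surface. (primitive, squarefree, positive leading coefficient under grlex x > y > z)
3*x^2 + y^2 - 3*z^2 + 3

First, there are 2 components. Treating them together as one polynomial.
Next, the degree is 2 — two sheets facing apart; a quadric.
Next, symmetries: the y ↦ −y reflection is a symmetry, so y appears only in even powers; the z ↦ −z reflection is a symmetry, so z appears only in even powers; the x ↦ −x reflection is a symmetry, so x appears only in even powers.
Next, from the axis intercepts and sections: it misses every integer gridline on the x-axis; no y-intercept at any integer in the box; the z-axis gridline crossings are at z ∈ {-1, 1}.
Finally, together with the visible shape, these determine p as stated.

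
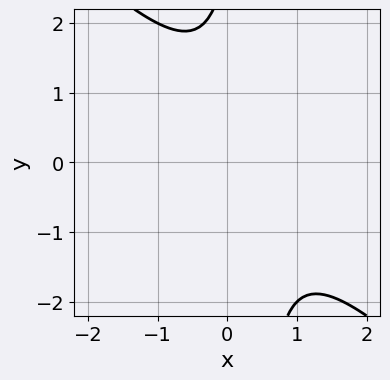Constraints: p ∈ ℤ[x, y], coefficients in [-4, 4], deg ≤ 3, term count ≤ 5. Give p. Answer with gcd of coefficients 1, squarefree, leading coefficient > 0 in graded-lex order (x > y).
3*x^2 + 3*x*y - 2*x - y + 3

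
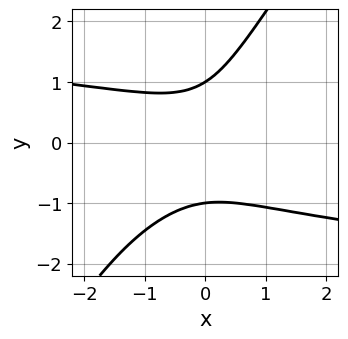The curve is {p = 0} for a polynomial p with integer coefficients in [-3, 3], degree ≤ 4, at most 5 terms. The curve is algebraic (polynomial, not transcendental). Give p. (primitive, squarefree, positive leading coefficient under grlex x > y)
First, degree: no degree-3 curve has this shape, so deg p = 4.
Next, from the axis intercepts and sections: no x-intercept at any integer in the box; among the integer gridlines, it crosses the y-axis at y ∈ {-1, 1}.
Finally, together with the visible shape, these determine p as stated.

3*x*y^3 - 2*y^4 + 2*x*y^2 + 2*x^2 + 2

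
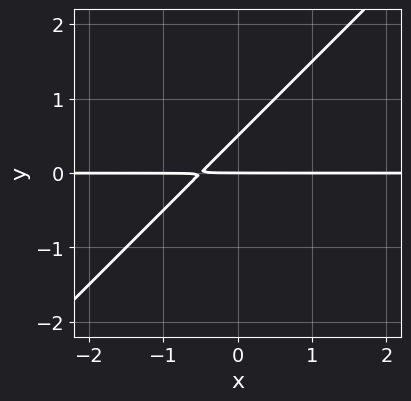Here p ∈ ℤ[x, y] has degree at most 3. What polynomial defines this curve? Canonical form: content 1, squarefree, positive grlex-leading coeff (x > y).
(a) Degree: no degree-1 curve has this shape, so deg p = 2.
(b) Checking where it meets the axes: it crosses the y-axis at the gridline y = 0; the visible x-axis segment lies entirely on the curve.
(c) Matching integer coefficients to the picture gives p.

2*x*y - 2*y^2 + y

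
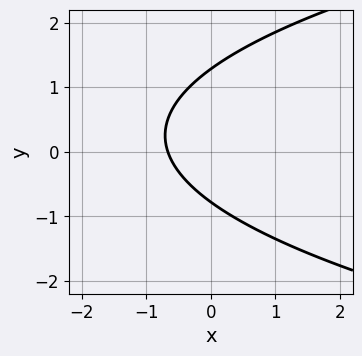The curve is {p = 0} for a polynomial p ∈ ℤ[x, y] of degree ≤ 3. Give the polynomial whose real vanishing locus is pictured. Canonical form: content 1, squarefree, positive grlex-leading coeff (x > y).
First, degree: no degree-1 curve has this shape, so deg p = 2.
Finally, putting this together gives p.

2*y^2 - 3*x - y - 2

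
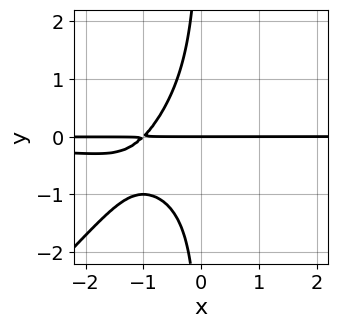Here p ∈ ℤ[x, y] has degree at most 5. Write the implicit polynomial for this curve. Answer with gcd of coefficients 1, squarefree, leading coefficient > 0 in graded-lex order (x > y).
x^2*y^2 - x*y^3 - x*y - y

1. Degree: the shape is more complex than any degree-3 curve, so deg p = 4.
2. Checking where it meets the axes: every point of the x-axis in the box is on the curve; it meets the y-axis at y = 0 (among the integer gridlines).
3. Putting this together gives p.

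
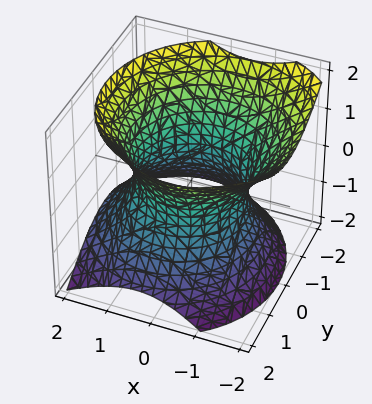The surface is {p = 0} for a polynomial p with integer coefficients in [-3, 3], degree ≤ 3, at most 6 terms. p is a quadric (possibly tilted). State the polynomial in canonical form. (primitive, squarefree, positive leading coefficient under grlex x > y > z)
2*x^2 + x*z + 2*y^2 - 2*z^2 - 3

deg p = 2. The shape is more complex than any degree-1 surface.
From the visible intercepts: no z-intercept at any integer in the box.
The integer polynomial consistent with all of this is the stated p.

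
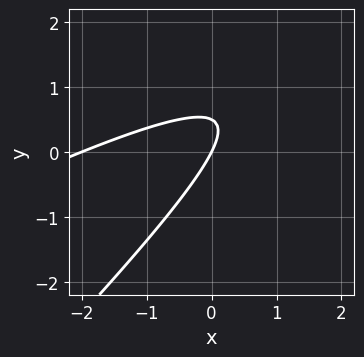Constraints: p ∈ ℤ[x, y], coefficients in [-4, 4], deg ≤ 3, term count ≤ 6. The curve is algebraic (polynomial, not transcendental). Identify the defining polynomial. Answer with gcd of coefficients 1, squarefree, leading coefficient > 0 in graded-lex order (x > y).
x^2 - 3*x*y + 2*y^2 + 2*x - y

First, degree: the shape is more complex than any degree-1 curve, so deg p = 2.
Then, reading off the gridlines: the x-axis gridline crossings are at x ∈ {-2, 0}; it crosses the y-axis at the gridline y = 0.
Finally, putting this together gives p.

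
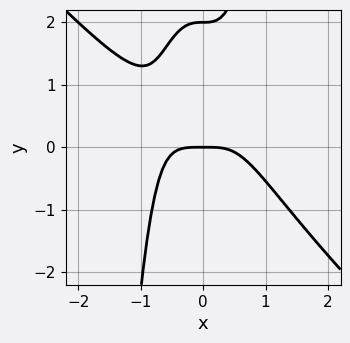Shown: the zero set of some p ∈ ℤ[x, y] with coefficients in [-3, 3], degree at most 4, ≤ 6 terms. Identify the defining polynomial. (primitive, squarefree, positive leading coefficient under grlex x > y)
(a) deg p = 4. The shape is more complex than any degree-3 curve.
(b) From the visible intercepts: the y-axis gridline crossings are at y ∈ {0, 2}; one x-axis crossing is at x = 0.
(c) The integer polynomial consistent with all of this is the stated p.

3*x^4 + 3*x^3*y - y^2 + 2*y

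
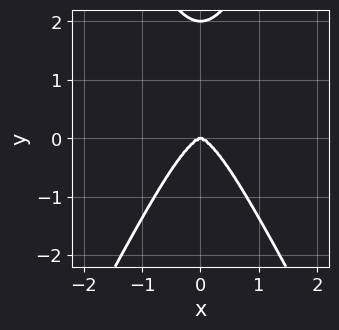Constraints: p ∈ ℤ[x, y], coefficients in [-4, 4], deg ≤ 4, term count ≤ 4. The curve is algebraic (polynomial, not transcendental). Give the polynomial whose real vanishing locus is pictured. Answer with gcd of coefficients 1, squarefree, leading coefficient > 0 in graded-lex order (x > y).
3*x^4 + 3*x^2*y^2 - y^4 + 2*y^3

(a) Degree: the shape is more complex than any degree-3 curve, so deg p = 4.
(b) Symmetries: mirror symmetry x ↦ −x ⇒ only even powers of x.
(c) Reading off the gridlines: among the integer gridlines, it crosses the y-axis at y ∈ {0, 2}; it crosses the x-axis at the gridline x = 0.
(d) Fitting integer coefficients to these (and the overall shape) gives p.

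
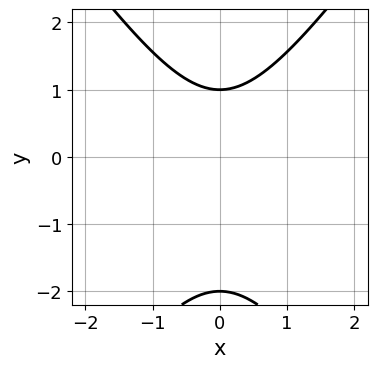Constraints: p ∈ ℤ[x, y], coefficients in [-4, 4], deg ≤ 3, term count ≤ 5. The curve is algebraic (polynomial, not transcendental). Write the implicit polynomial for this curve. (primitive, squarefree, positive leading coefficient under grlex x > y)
First, deg p = 2.
Next, symmetries: it's symmetric under x → −x, forcing even powers of x.
Next, reading off the gridlines: among the integer gridlines, it crosses the y-axis at y ∈ {-2, 1}; it misses every integer gridline on the x-axis.
Finally, solving for integer coefficients yields p as stated.

2*x^2 - y^2 - y + 2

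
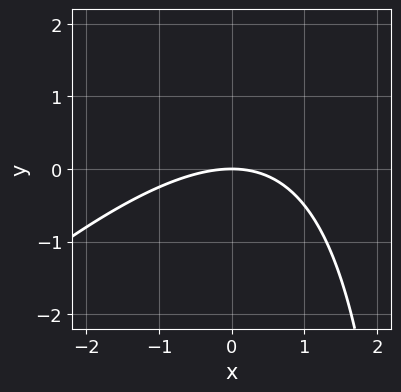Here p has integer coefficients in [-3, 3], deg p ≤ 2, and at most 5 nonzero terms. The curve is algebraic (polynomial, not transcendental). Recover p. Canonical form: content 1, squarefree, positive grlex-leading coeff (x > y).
x^2 - x*y + 3*y

First, the degree is 2 — a generic line meets the curve in up to 2 points.
Next, observable constraints: it meets the y-axis at y = 0 (among the integer gridlines); it crosses the x-axis at the gridline x = 0.
Finally, fitting integer coefficients to these (and the overall shape) gives p.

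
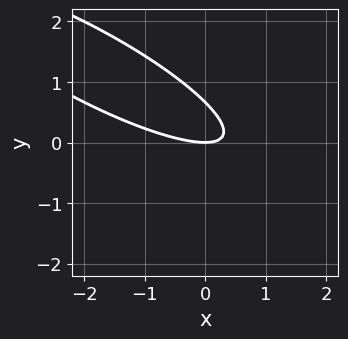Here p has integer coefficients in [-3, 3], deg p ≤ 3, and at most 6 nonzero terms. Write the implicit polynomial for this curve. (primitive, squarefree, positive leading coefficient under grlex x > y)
(a) Degree: no degree-1 curve has this shape, so deg p = 2.
(b) Observable constraints: it crosses the y-axis at the gridline y = 0; one x-axis crossing is at x = 0.
(c) Together with the visible shape, these determine p as stated.

x^2 + 3*x*y + 3*y^2 - 2*y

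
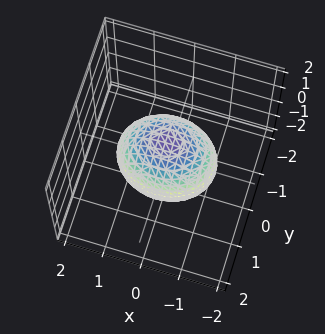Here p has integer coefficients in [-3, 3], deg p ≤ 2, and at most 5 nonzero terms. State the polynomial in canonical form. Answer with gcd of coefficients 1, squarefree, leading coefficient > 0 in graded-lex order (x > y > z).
2*x^2 + 3*y^2 + 2*z^2 - 3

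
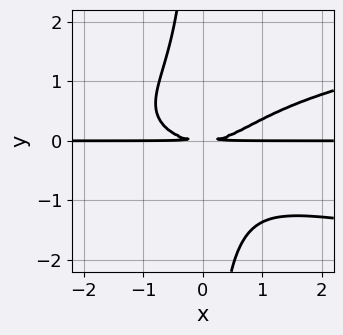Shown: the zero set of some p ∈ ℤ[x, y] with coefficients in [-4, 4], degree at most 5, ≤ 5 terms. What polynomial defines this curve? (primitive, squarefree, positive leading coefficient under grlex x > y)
deg p = 4. The shape is more complex than any degree-3 curve.
From the visible intercepts: every point of the x-axis in the box is on the curve.
Assembling these constraints gives the stated polynomial.

2*x*y^3 - x^2*y + 2*y^2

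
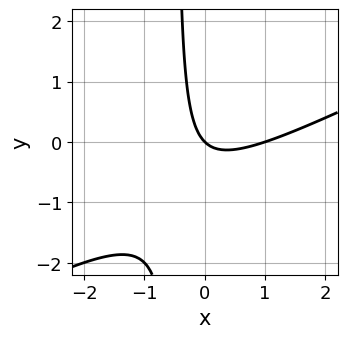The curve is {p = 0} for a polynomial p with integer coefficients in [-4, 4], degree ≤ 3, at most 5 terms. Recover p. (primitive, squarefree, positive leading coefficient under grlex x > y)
x^2 - 2*x*y - x - y

1. deg p = 2.
2. Checking where it meets the axes: it crosses the y-axis at the gridline y = 0; the x-axis gridline crossings are at x ∈ {0, 1}.
3. These observations pin down the coefficients.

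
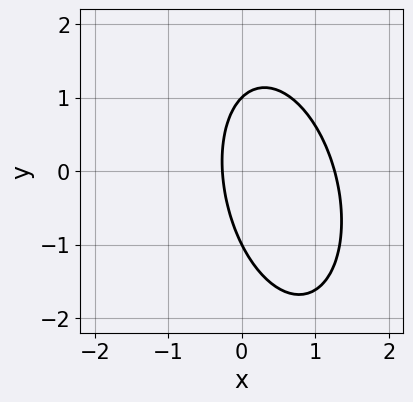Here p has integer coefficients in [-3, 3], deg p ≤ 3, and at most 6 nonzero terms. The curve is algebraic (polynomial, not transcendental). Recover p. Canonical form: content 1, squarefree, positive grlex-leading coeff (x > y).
First, degree: a generic line meets the curve in up to 2 points, so deg p = 2.
Then, observable constraints: the y-axis gridline crossings are at y ∈ {-1, 1}.
Finally, putting this together gives p.

3*x^2 + x*y + y^2 - 3*x - 1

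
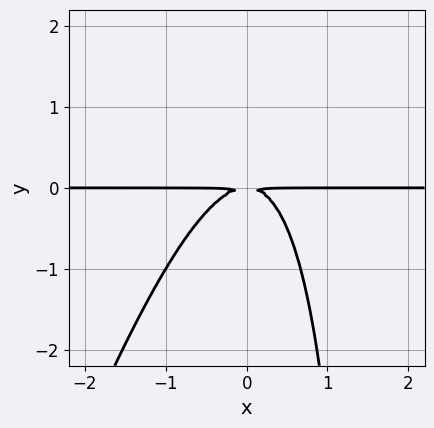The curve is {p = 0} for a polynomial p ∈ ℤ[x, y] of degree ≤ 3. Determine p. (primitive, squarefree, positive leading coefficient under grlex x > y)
1. deg p = 3.
2. From the axis intercepts and sections: the visible x-axis segment lies entirely on the curve.
3. Putting this together gives p.

3*x^2*y - x*y^2 + 2*y^2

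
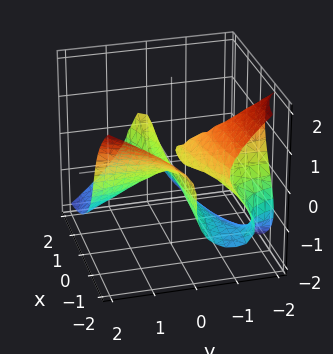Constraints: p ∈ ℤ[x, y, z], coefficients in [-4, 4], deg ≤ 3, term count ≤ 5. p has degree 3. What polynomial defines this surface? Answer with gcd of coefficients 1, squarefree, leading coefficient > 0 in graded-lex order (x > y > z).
x^2*y - 3*x*y^2 - 2*z^3 - 2*y^2 - 3*y*z

The degree is 3 — no degree-2 surface has this shape.
Reading off the gridlines: one y-axis crossing is at y = 0; every point of the x-axis in the box is on the surface; one z-axis crossing is at z = 0.
Fitting integer coefficients to these (and the overall shape) gives p.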